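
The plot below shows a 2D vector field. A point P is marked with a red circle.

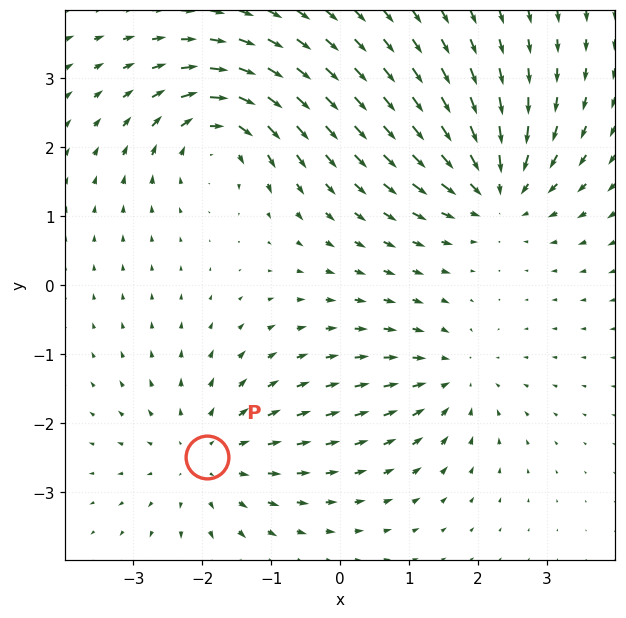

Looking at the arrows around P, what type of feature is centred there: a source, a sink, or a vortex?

source

At P (-1.9, -2.5) the arrows spread outward. Divergence about +3, curl ≈0 — positive divergence with near-zero curl is a source.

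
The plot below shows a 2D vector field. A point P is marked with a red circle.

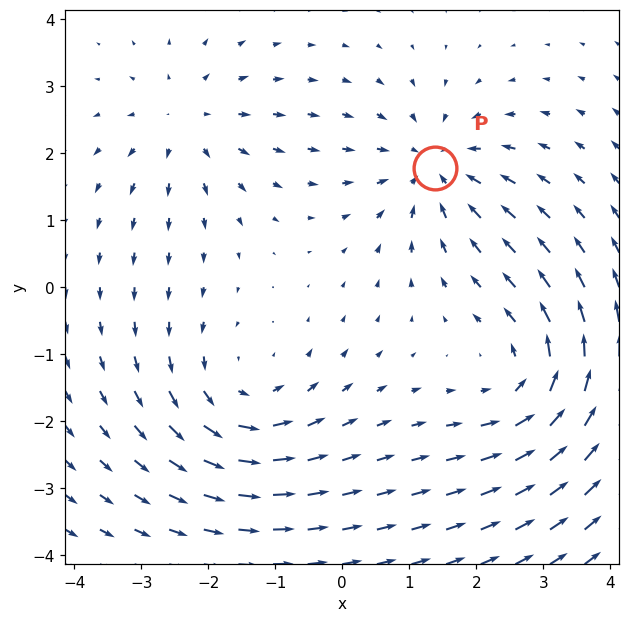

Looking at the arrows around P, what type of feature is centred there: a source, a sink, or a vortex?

At P (1.4, 1.8) the arrows converge inward. Divergence about -4, curl ≈0 — negative divergence with near-zero curl is a sink.

sink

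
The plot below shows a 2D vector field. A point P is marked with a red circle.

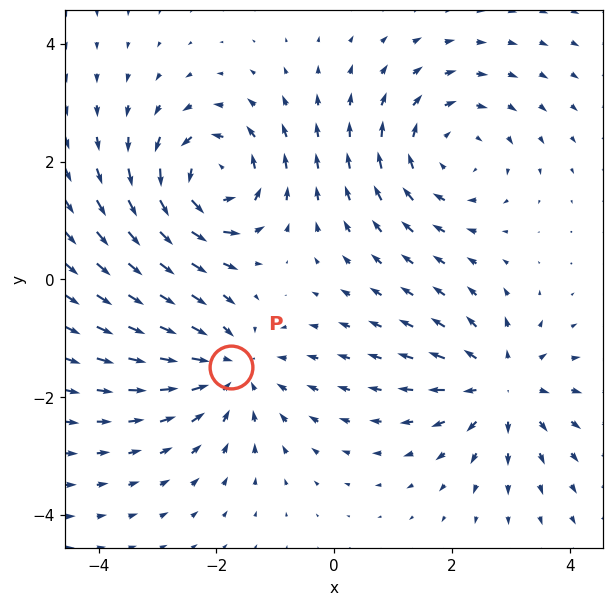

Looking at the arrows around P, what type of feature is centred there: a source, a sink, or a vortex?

At P (-1.8, -1.5) the arrows converge inward. Divergence about -4, curl ≈0 — negative divergence with near-zero curl is a sink.

sink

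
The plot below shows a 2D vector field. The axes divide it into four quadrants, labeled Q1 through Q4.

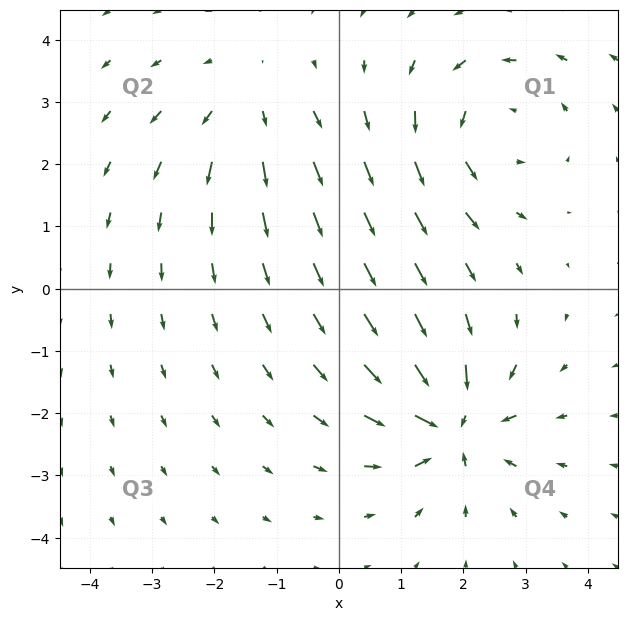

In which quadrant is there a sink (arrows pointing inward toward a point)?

The sink sits at approximately (1.8, -2.2), which lies in quadrant Q4. The divergence there is about -5, negative as expected for a sink.

Q4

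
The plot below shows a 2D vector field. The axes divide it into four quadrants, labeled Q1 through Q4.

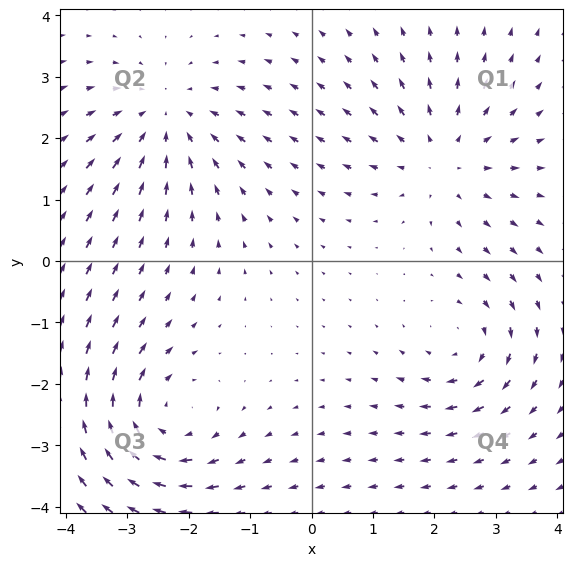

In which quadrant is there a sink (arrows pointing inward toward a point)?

Q2

The sink sits at approximately (-2.4, 2.3), which lies in quadrant Q2. The divergence there is about -4, negative as expected for a sink.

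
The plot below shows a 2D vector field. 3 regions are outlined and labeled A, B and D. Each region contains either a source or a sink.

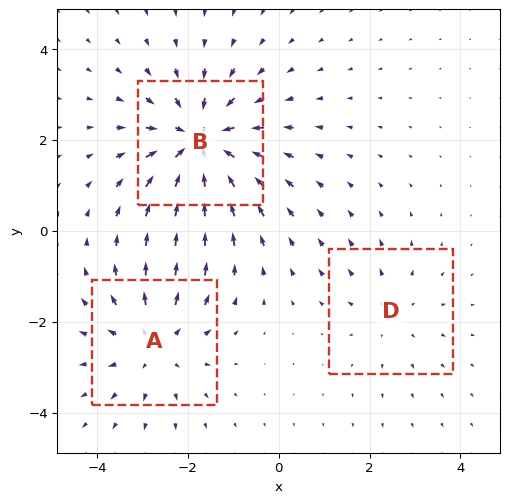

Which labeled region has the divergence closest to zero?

Divergence at each region's feature centre — A: about +3, B: about -4, D: about +2. Region D is closest to zero.

D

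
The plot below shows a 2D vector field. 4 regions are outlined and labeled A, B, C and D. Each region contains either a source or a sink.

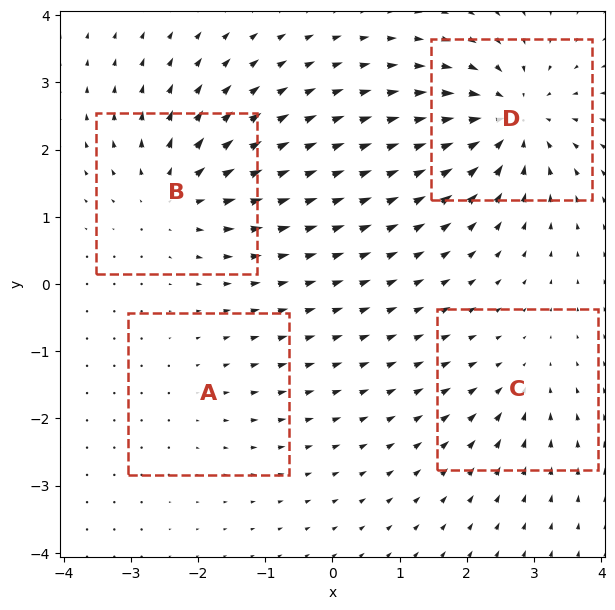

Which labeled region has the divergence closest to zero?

A

Divergence at each region's feature centre — A: about +2, B: about +6, C: about -3, D: about -7. Region A is closest to zero.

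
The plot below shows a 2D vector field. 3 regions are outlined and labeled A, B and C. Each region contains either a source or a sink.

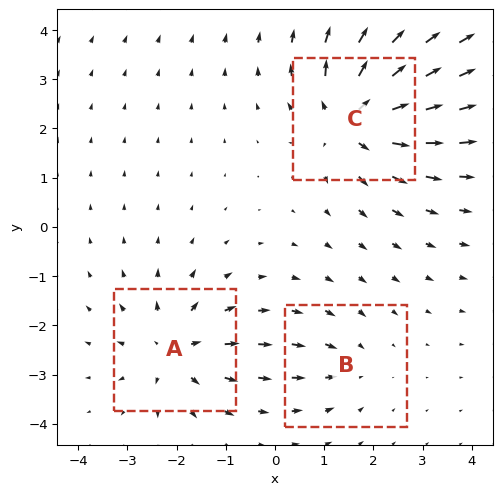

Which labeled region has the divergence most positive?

C

Divergence at each region's feature centre — A: about +4, B: about -2, C: about +5. Region C is most positive.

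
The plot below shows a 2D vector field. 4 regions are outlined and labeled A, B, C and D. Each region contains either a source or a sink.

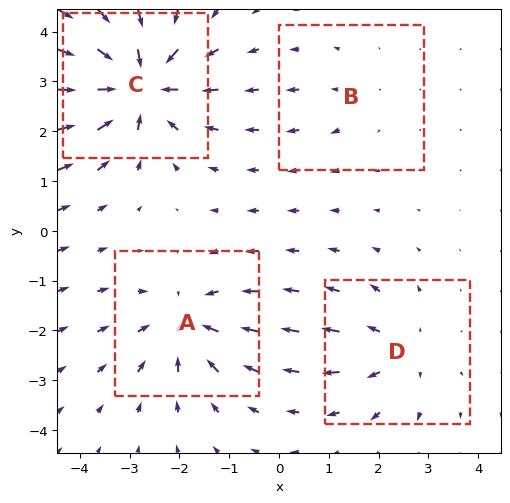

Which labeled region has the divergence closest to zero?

B

Divergence at each region's feature centre — A: about -5, B: about +2, C: about -7, D: about +4. Region B is closest to zero.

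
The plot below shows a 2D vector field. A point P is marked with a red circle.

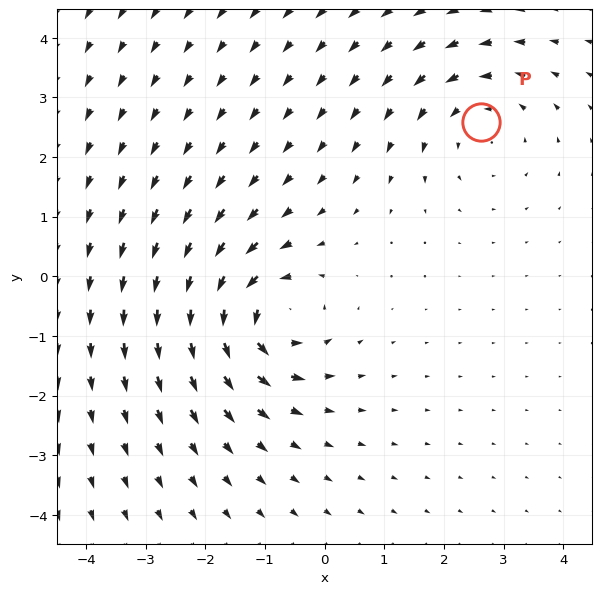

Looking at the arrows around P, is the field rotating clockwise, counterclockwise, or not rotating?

counterclockwise

Near P at (2.6, 2.6) the arrows circulate counterclockwise. The curl (z-component) there is about +3; positive curl means counterclockwise rotation.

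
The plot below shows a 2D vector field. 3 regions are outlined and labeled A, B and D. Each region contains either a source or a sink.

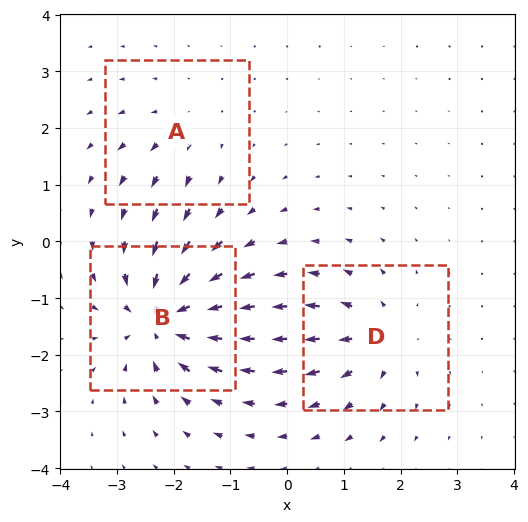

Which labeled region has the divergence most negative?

B

Divergence at each region's feature centre — A: about +2, B: about -6, D: about +4. Region B is most negative.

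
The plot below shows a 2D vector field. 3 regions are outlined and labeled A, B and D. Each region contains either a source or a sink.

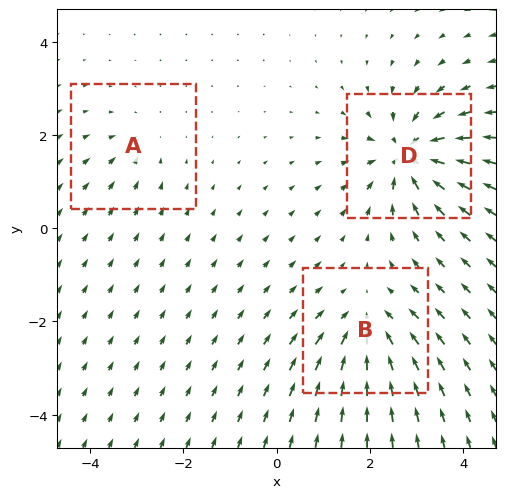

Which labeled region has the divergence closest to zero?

Divergence at each region's feature centre — A: about -2, B: about -4, D: about -6. Region A is closest to zero.

A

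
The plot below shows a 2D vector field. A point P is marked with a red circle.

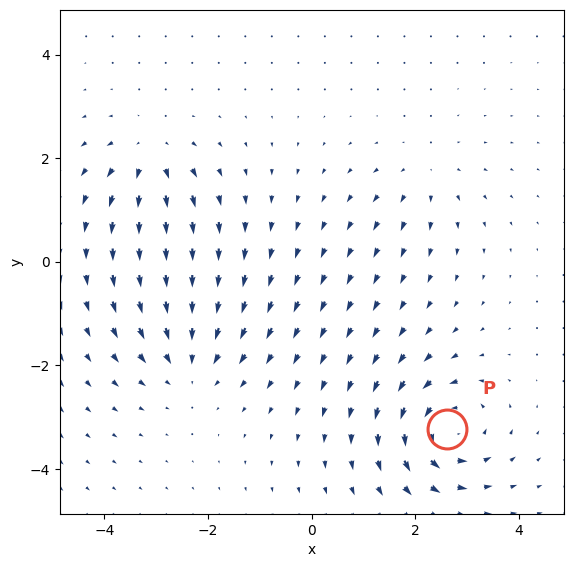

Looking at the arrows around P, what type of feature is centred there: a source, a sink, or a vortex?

vortex

At P (2.6, -3.2) the arrows circulate counterclockwise. Divergence ≈0, curl about +7 — near-zero divergence with nonzero curl is a vortex.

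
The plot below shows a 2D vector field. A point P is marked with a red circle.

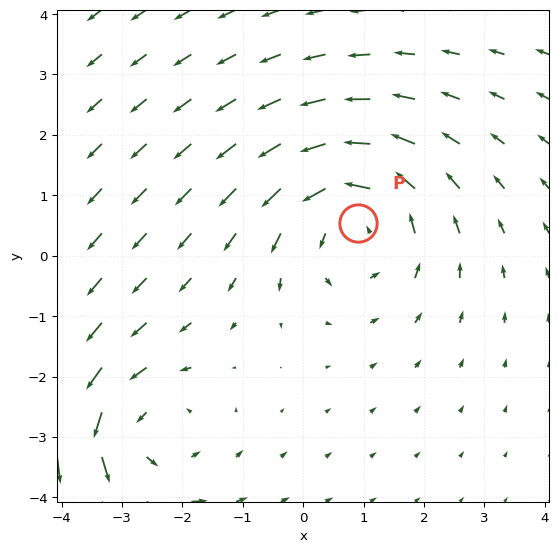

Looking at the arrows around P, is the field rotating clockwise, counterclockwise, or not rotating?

Near P at (0.9, 0.5) the arrows circulate counterclockwise. The curl (z-component) there is about +3; positive curl means counterclockwise rotation.

counterclockwise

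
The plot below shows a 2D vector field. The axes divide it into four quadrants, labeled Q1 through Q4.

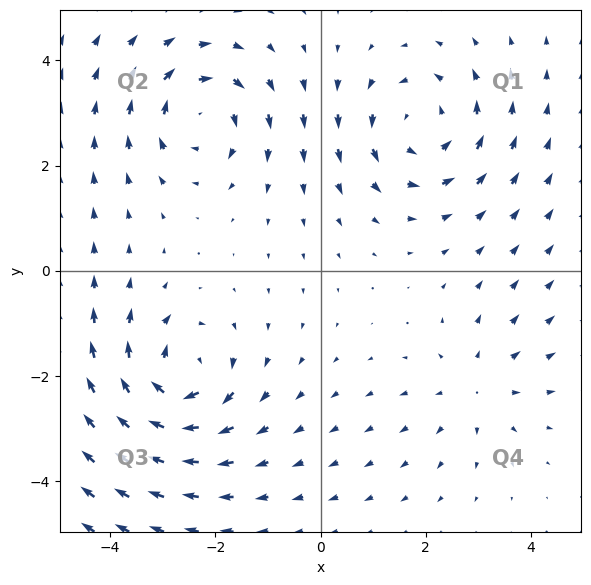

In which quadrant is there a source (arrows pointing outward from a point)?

The source sits at approximately (2.9, -2.2), which lies in quadrant Q4. The divergence there is about +3, positive as expected for a source.

Q4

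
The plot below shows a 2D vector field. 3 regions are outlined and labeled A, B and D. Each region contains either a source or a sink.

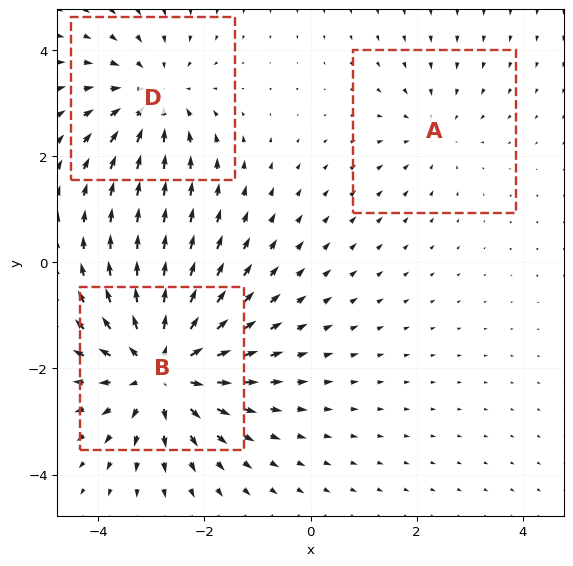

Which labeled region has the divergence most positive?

B

Divergence at each region's feature centre — A: about -2, B: about +5, D: about -3. Region B is most positive.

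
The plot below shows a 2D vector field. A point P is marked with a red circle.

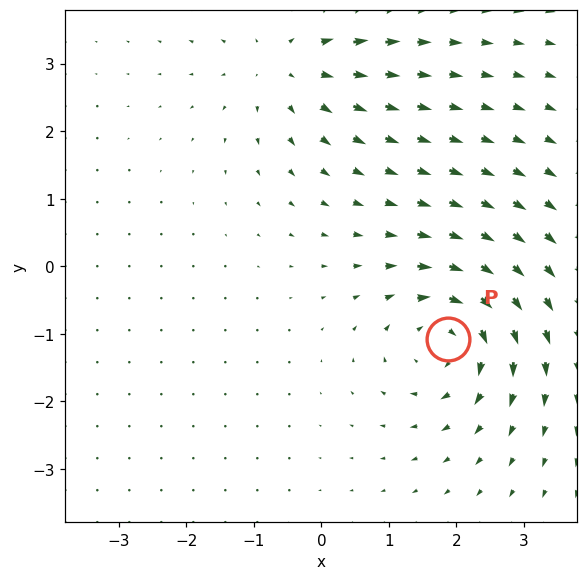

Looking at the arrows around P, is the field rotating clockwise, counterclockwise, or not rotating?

clockwise

Near P at (1.9, -1.1) the arrows circulate clockwise. The curl (z-component) there is about -5; negative curl means clockwise rotation.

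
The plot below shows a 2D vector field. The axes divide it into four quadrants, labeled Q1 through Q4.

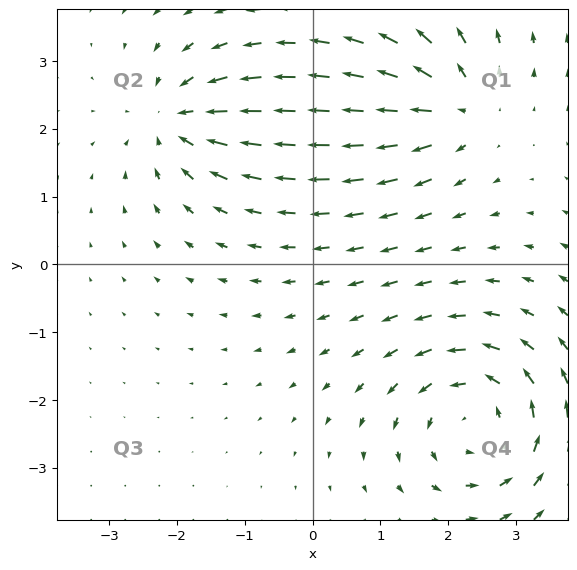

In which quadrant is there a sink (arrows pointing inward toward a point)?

Q2

The sink sits at approximately (-2.0, 2.1), which lies in quadrant Q2. The divergence there is about -4, negative as expected for a sink.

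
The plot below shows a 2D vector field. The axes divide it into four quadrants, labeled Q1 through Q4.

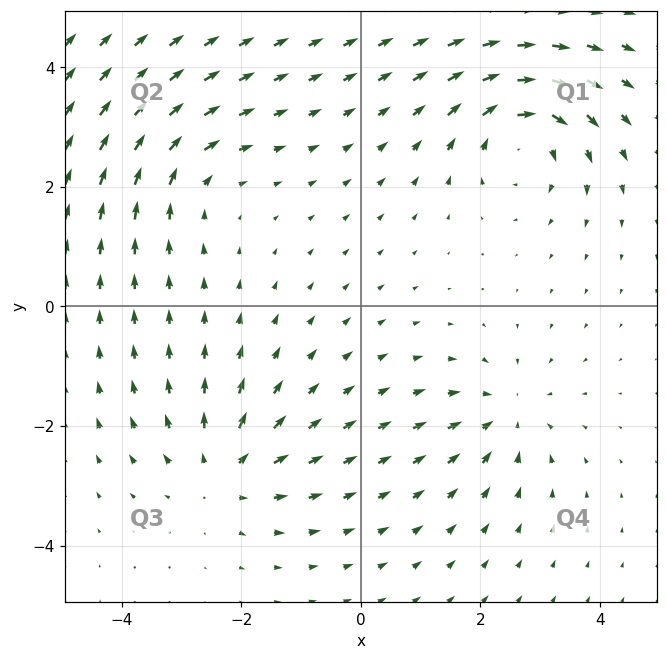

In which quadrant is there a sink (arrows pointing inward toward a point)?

The sink sits at approximately (2.4, -1.8), which lies in quadrant Q4. The divergence there is about -3, negative as expected for a sink.

Q4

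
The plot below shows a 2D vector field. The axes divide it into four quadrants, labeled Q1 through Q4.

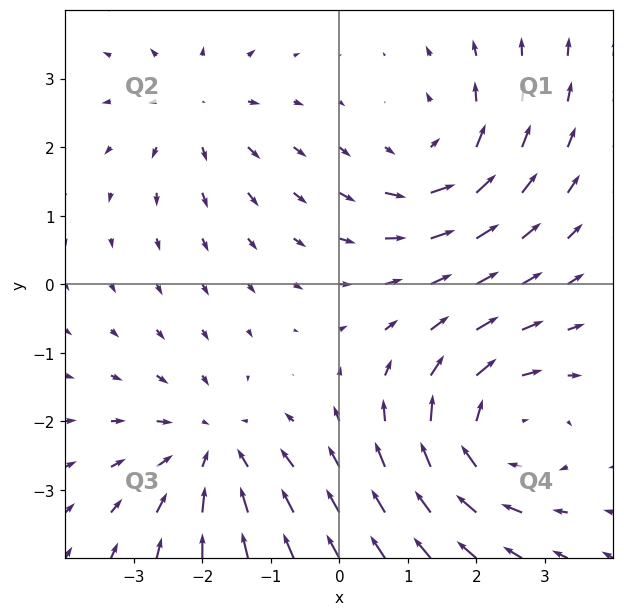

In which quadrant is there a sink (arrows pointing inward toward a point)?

Q3

The sink sits at approximately (-1.8, -2.4), which lies in quadrant Q3. The divergence there is about -4, negative as expected for a sink.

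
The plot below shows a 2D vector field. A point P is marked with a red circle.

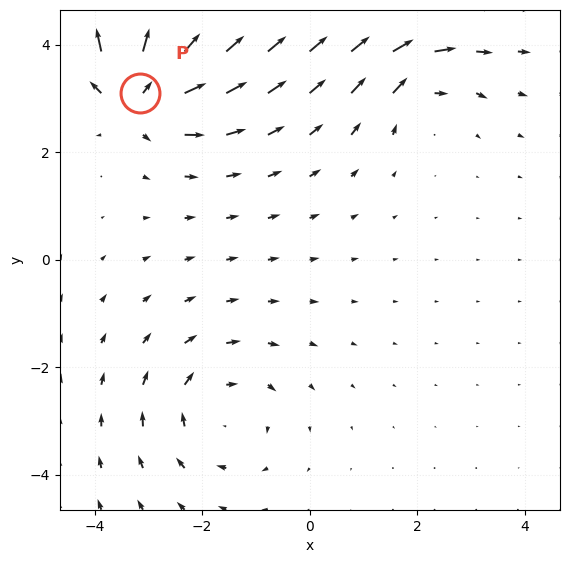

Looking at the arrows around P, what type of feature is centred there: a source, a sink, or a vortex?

source

At P (-3.1, 3.1) the arrows spread outward. Divergence about +7, curl ≈0 — positive divergence with near-zero curl is a source.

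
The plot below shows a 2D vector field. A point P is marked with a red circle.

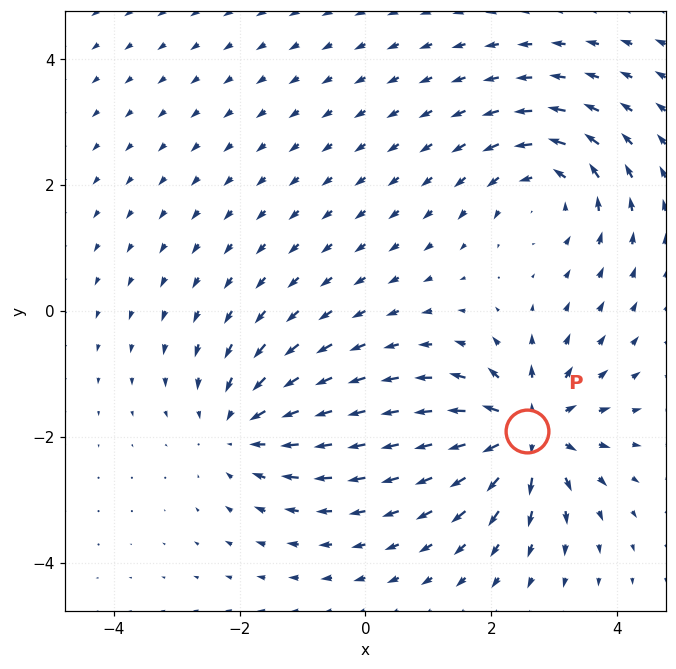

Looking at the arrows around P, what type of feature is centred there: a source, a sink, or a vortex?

At P (2.6, -1.9) the arrows spread outward. Divergence about +5, curl ≈0 — positive divergence with near-zero curl is a source.

source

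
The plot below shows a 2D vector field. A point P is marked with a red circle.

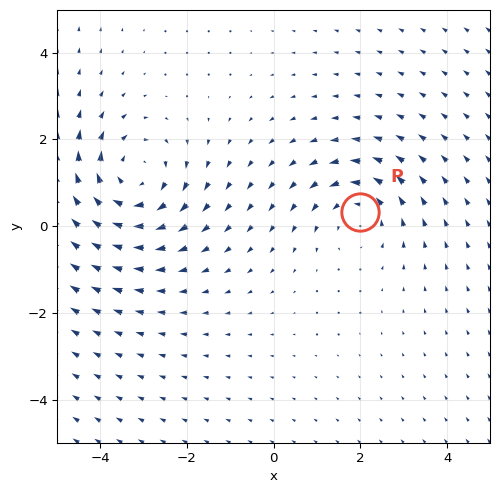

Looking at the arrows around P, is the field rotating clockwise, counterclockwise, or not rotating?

Near P at (2.0, 0.3) the arrows circulate counterclockwise. The curl (z-component) there is about +3; positive curl means counterclockwise rotation.

counterclockwise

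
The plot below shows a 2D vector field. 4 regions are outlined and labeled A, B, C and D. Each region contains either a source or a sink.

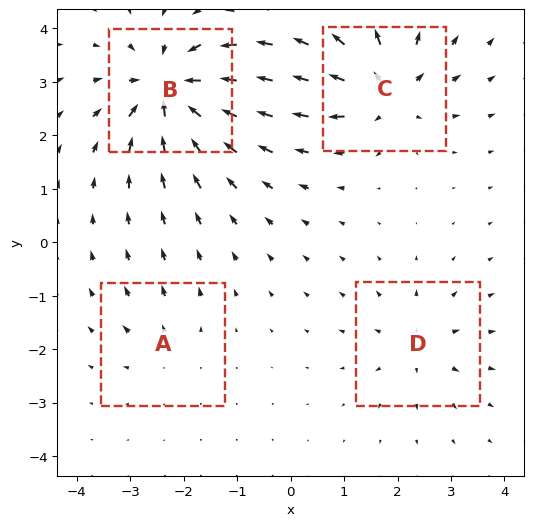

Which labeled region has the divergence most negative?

Divergence at each region's feature centre — A: about +3, B: about -9, C: about +7, D: about +4. Region B is most negative.

B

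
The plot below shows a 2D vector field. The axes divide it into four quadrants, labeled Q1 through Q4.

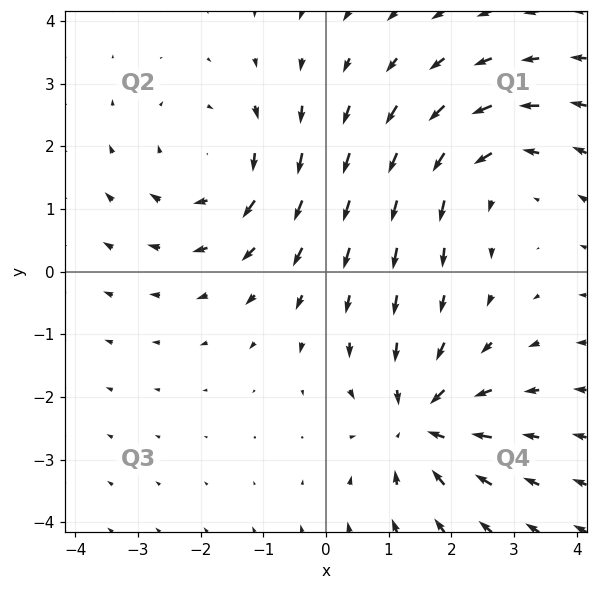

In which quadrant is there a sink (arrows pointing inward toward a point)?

Q4

The sink sits at approximately (1.5, -2.4), which lies in quadrant Q4. The divergence there is about -5, negative as expected for a sink.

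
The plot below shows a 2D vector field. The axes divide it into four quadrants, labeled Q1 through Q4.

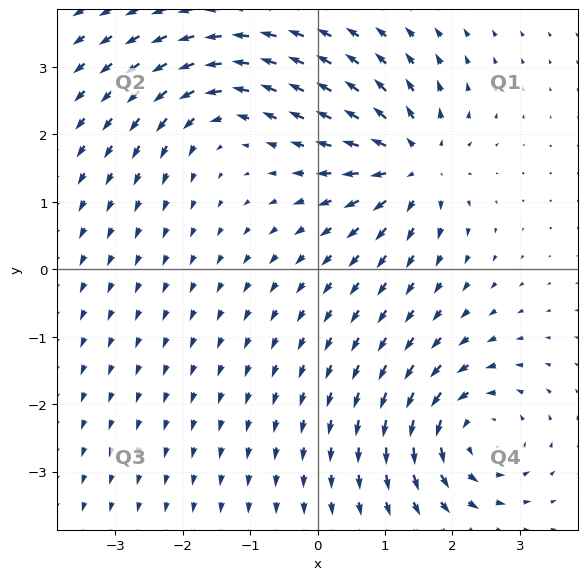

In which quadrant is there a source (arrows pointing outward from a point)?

The source sits at approximately (1.4, 1.6), which lies in quadrant Q1. The divergence there is about +7, positive as expected for a source.

Q1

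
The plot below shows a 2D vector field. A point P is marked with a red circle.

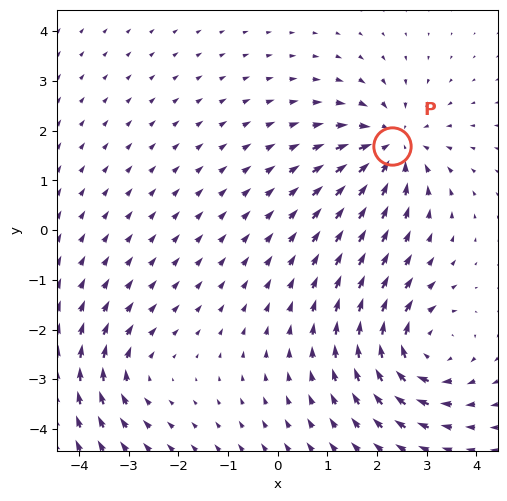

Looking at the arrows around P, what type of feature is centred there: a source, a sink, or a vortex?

sink

At P (2.3, 1.7) the arrows converge inward. Divergence about -5, curl ≈0 — negative divergence with near-zero curl is a sink.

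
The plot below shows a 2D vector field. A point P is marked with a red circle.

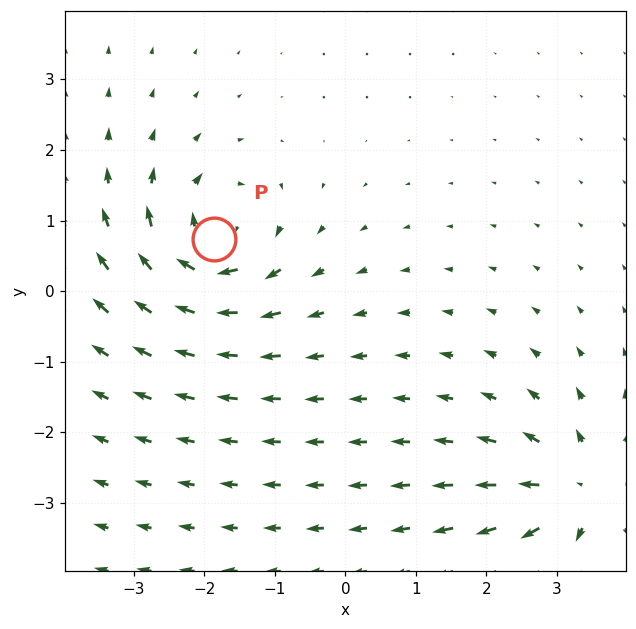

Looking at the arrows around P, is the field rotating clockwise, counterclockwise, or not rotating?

Near P at (-1.9, 0.7) the arrows circulate clockwise. The curl (z-component) there is about -5; negative curl means clockwise rotation.

clockwise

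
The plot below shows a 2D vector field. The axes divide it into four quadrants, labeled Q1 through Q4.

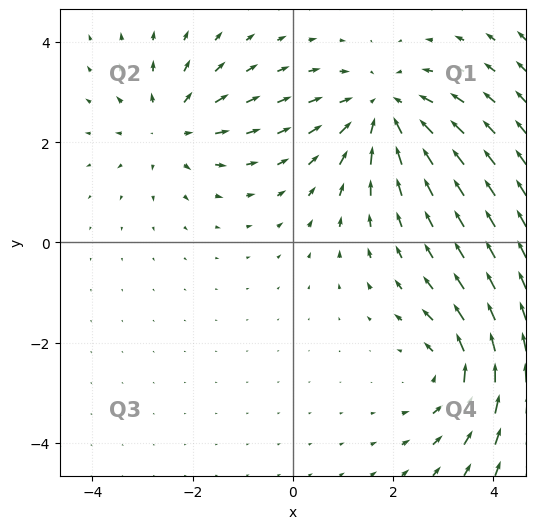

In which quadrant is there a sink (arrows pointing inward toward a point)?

Q1

The sink sits at approximately (1.8, 2.6), which lies in quadrant Q1. The divergence there is about -4, negative as expected for a sink.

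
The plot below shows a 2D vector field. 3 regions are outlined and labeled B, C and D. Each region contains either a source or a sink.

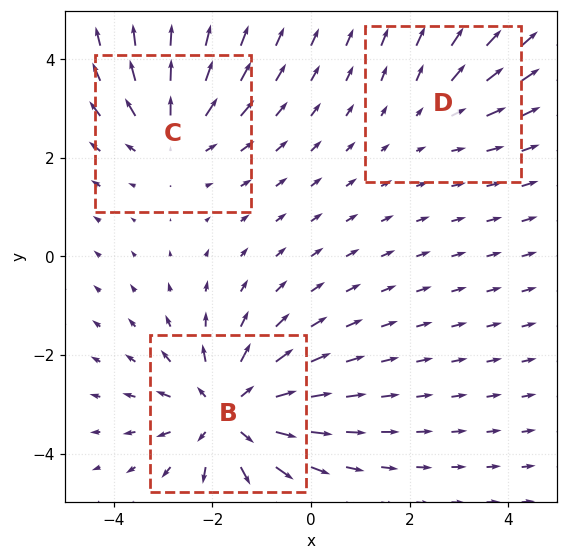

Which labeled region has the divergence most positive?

B

Divergence at each region's feature centre — B: about +5, C: about +3, D: about +2. Region B is most positive.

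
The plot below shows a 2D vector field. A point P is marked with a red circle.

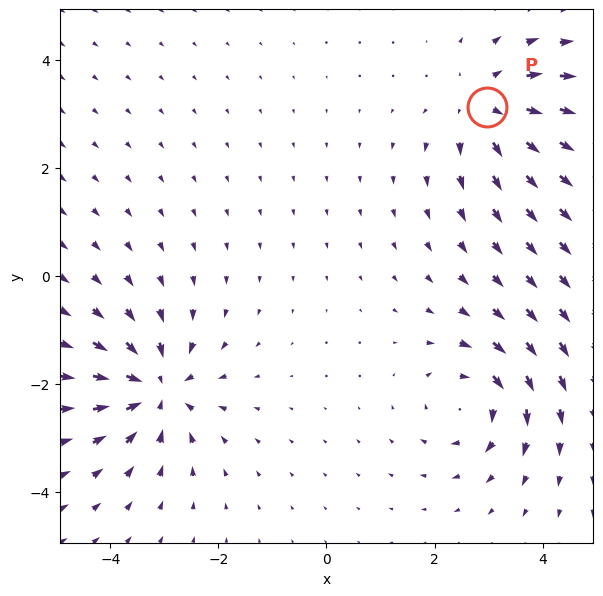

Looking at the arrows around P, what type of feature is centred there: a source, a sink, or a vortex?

At P (3.0, 3.1) the arrows spread outward. Divergence about +4, curl ≈0 — positive divergence with near-zero curl is a source.

source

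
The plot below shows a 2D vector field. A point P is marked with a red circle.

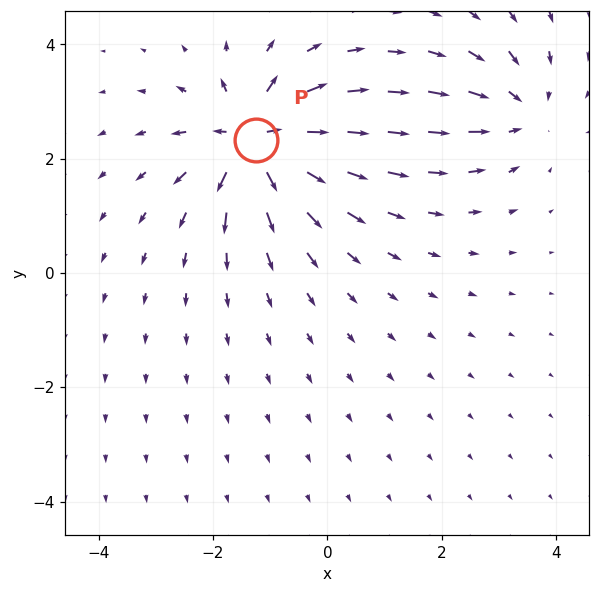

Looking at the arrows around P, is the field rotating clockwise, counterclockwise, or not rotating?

Near P at (-1.2, 2.3) the arrows show no circulation. The curl there is ≈0.

not rotating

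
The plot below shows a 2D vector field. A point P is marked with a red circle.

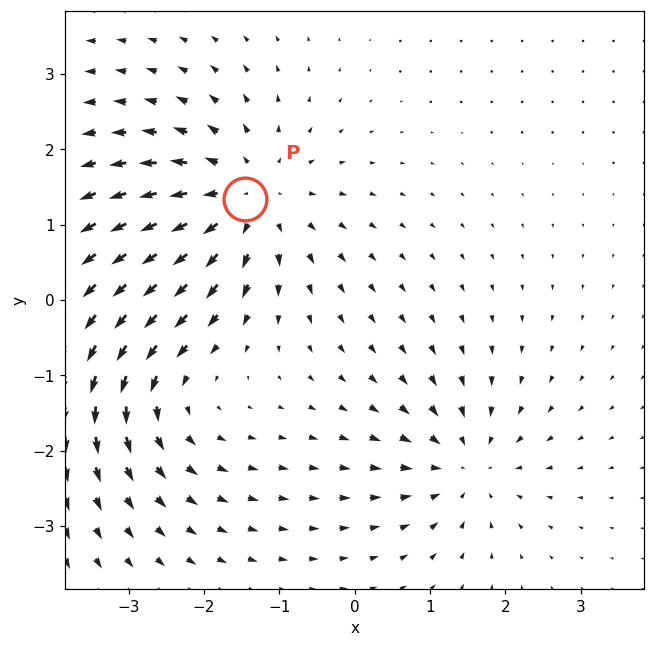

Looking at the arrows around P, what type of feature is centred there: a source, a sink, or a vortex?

At P (-1.5, 1.3) the arrows spread outward. Divergence about +4, curl ≈0 — positive divergence with near-zero curl is a source.

source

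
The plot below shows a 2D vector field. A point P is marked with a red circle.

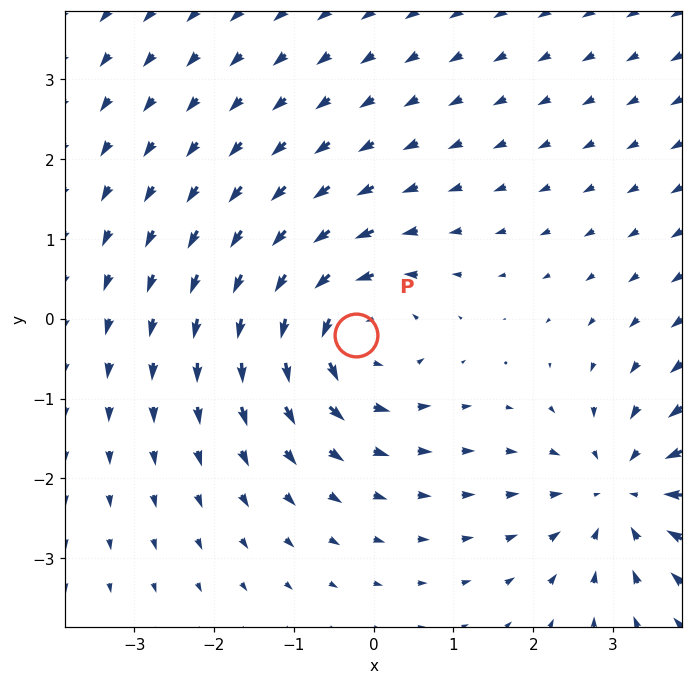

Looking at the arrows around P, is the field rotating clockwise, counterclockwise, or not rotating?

counterclockwise

Near P at (-0.2, -0.2) the arrows circulate counterclockwise. The curl (z-component) there is about +5; positive curl means counterclockwise rotation.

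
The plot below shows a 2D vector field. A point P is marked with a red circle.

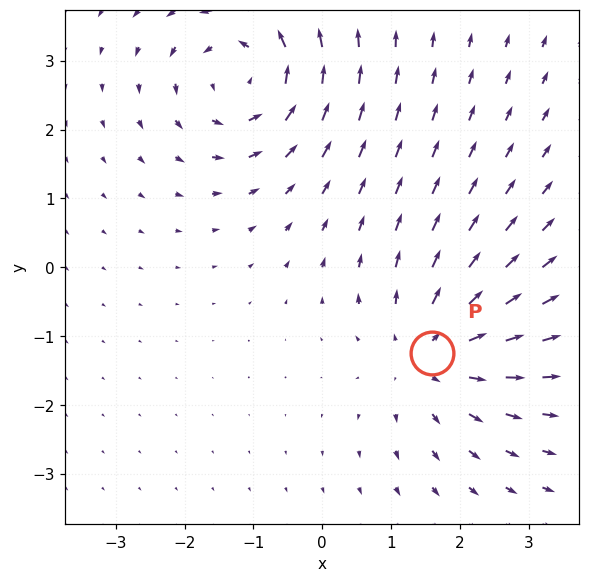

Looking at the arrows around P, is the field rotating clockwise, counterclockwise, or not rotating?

not rotating

Near P at (1.6, -1.3) the arrows show no circulation. The curl there is ≈0.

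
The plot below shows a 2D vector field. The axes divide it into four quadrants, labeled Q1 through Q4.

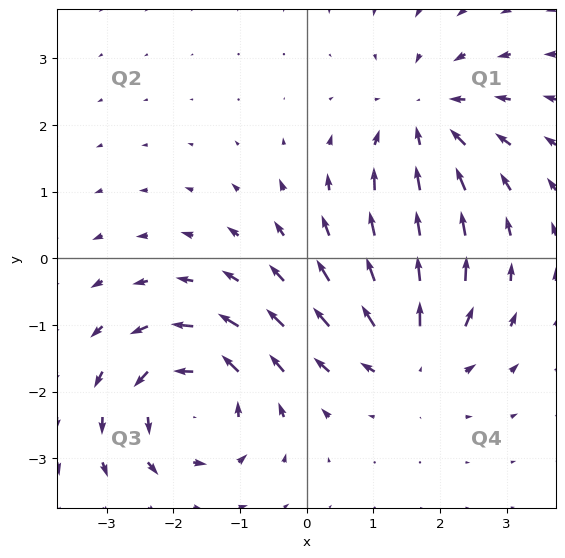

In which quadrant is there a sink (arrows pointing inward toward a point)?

Q1

The sink sits at approximately (1.8, 2.1), which lies in quadrant Q1. The divergence there is about -4, negative as expected for a sink.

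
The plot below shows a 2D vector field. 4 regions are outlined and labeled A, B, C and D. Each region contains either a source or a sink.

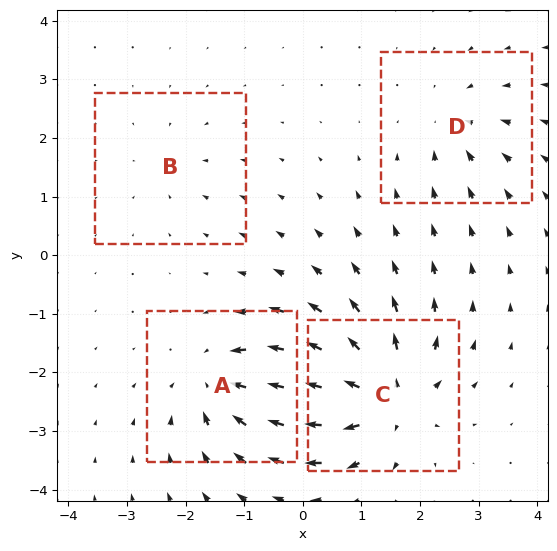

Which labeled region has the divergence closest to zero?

B

Divergence at each region's feature centre — A: about -6, B: about -3, C: about +8, D: about -4. Region B is closest to zero.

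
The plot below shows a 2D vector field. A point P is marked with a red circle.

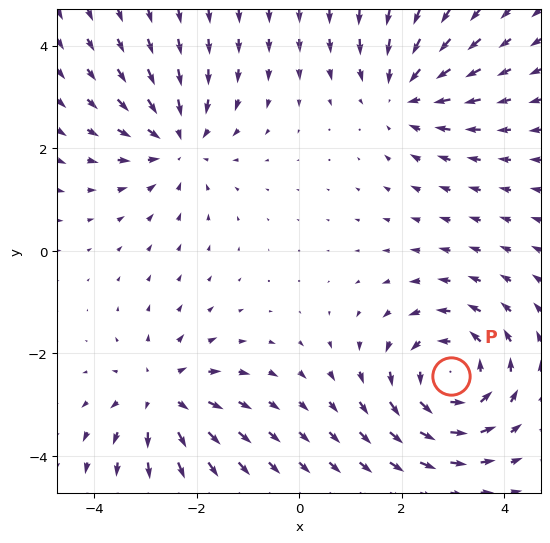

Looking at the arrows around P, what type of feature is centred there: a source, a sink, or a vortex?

At P (3.0, -2.5) the arrows circulate counterclockwise. Divergence ≈0, curl about +4 — near-zero divergence with nonzero curl is a vortex.

vortex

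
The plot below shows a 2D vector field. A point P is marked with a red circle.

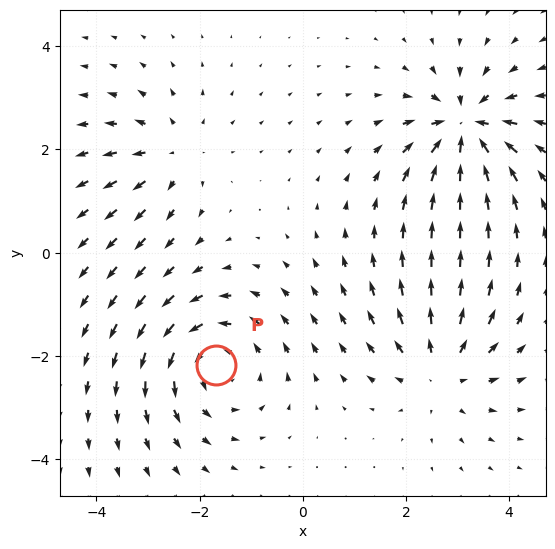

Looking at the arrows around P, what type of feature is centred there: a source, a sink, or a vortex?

At P (-1.7, -2.2) the arrows circulate counterclockwise. Divergence ≈0, curl about +4 — near-zero divergence with nonzero curl is a vortex.

vortex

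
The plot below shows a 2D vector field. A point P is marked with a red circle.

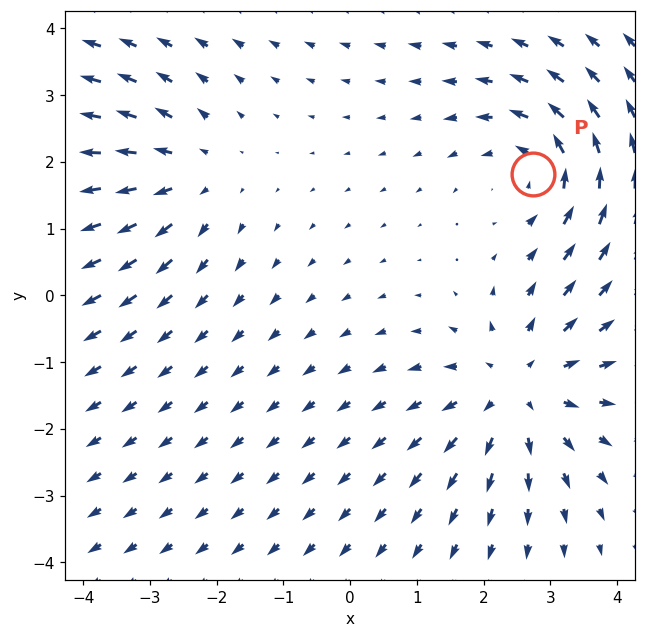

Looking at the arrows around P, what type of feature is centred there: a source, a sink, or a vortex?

At P (2.7, 1.8) the arrows circulate counterclockwise. Divergence ≈0, curl about +3 — near-zero divergence with nonzero curl is a vortex.

vortex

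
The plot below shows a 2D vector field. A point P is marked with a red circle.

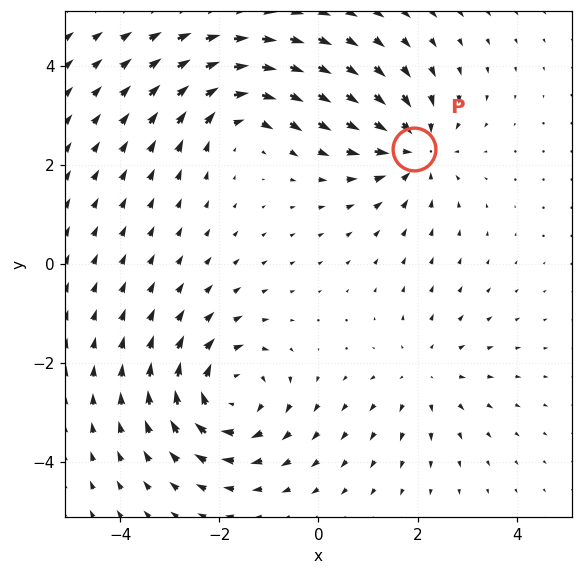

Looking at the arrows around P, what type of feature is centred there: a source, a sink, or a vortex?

sink

At P (1.9, 2.3) the arrows converge inward. Divergence about -5, curl ≈0 — negative divergence with near-zero curl is a sink.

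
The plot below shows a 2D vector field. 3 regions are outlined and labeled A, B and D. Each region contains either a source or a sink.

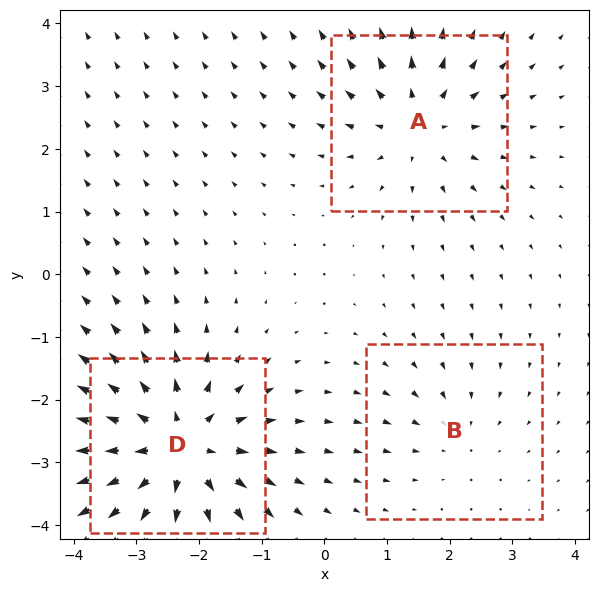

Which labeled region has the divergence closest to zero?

B

Divergence at each region's feature centre — A: about +4, B: about -2, D: about +6. Region B is closest to zero.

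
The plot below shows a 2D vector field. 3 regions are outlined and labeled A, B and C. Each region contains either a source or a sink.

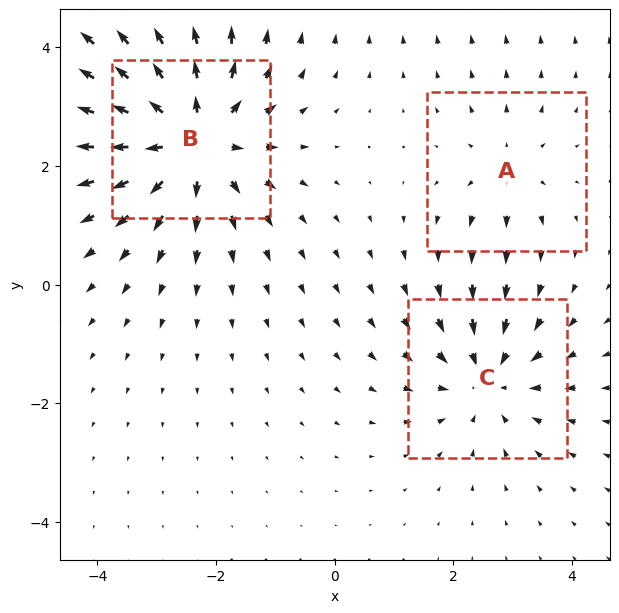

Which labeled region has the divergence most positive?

Divergence at each region's feature centre — A: about +2, B: about +5, C: about -3. Region B is most positive.

B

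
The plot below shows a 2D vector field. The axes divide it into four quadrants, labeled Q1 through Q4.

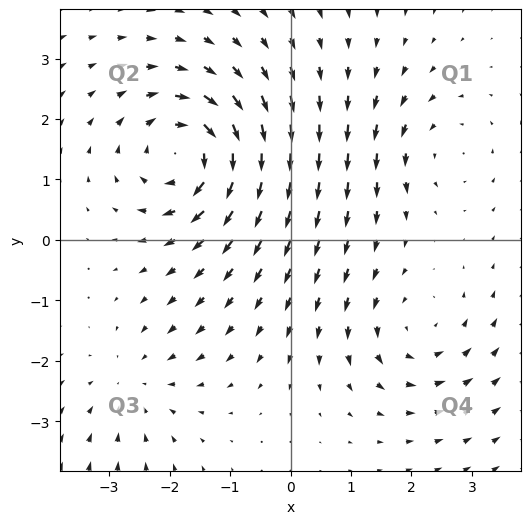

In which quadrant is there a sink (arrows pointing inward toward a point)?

Q3

The sink sits at approximately (-2.6, -2.4), which lies in quadrant Q3. The divergence there is about -2, negative as expected for a sink.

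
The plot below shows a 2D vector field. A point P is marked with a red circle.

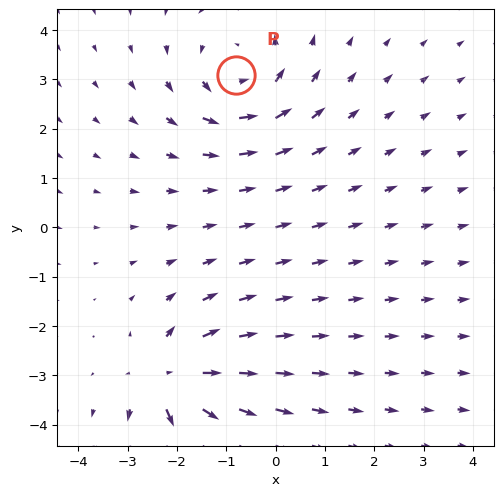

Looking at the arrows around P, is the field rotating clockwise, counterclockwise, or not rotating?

counterclockwise

Near P at (-0.8, 3.1) the arrows circulate counterclockwise. The curl (z-component) there is about +3; positive curl means counterclockwise rotation.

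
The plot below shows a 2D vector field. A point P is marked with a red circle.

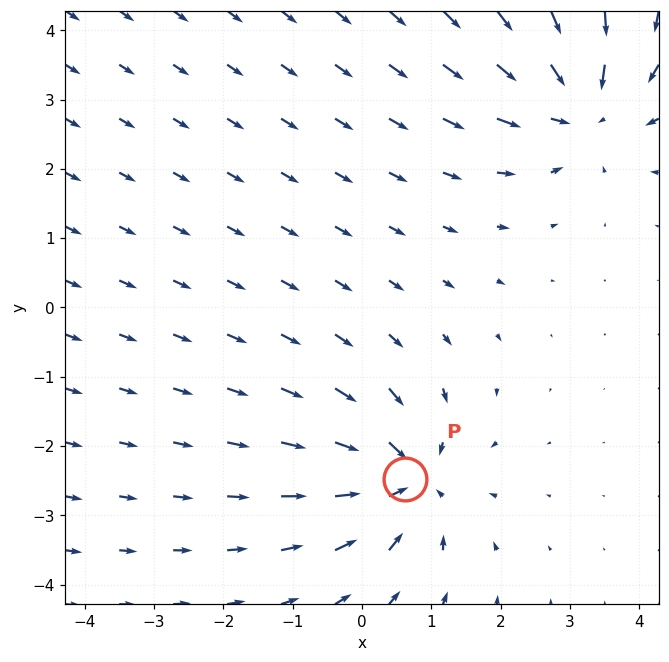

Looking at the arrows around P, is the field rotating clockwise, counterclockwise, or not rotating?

Near P at (0.6, -2.5) the arrows show no circulation. The curl there is ≈0.

not rotating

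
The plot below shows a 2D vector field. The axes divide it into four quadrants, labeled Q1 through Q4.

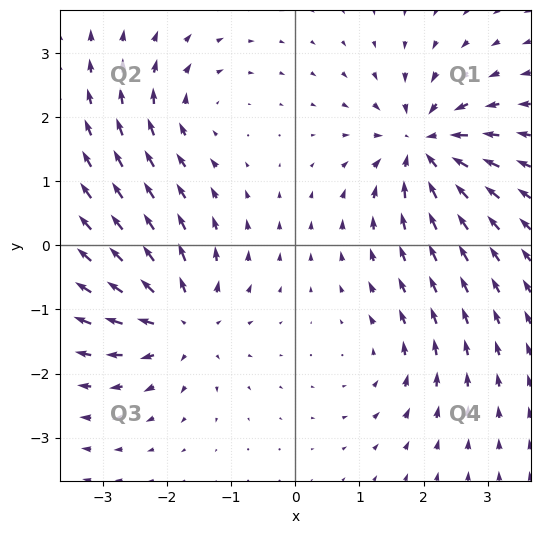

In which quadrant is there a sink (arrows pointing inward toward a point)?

Q1

The sink sits at approximately (2.0, 1.5), which lies in quadrant Q1. The divergence there is about -7, negative as expected for a sink.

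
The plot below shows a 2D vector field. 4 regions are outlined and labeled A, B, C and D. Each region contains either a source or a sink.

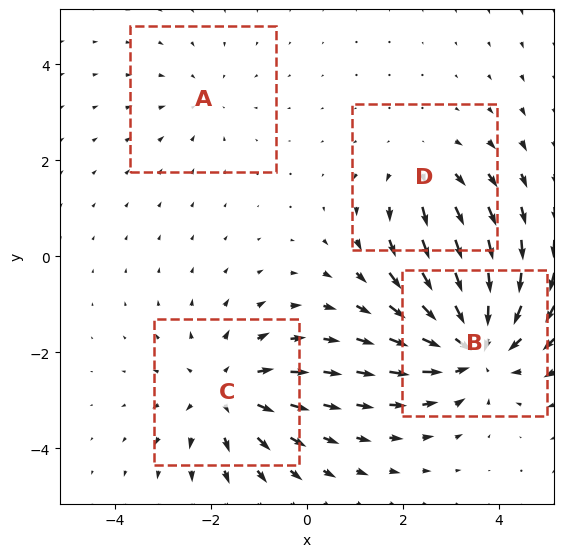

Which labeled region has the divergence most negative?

B

Divergence at each region's feature centre — A: about -2, B: about -6, C: about +4, D: about +3. Region B is most negative.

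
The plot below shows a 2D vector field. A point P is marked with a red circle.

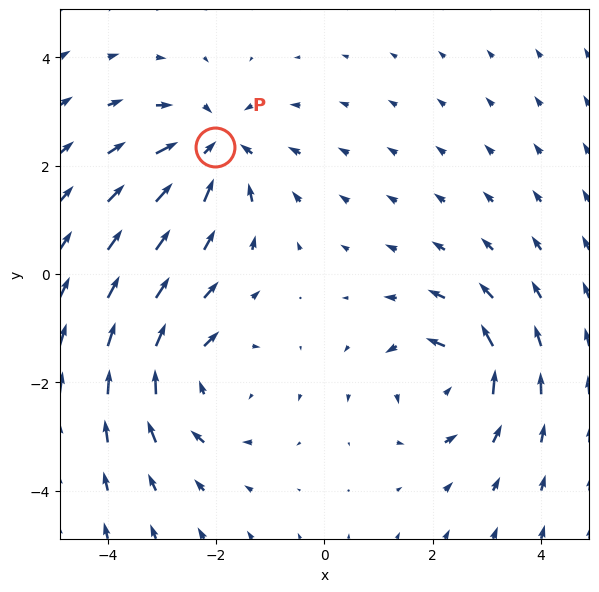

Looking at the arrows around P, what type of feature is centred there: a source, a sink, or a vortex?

At P (-2.0, 2.3) the arrows converge inward. Divergence about -4, curl ≈0 — negative divergence with near-zero curl is a sink.

sink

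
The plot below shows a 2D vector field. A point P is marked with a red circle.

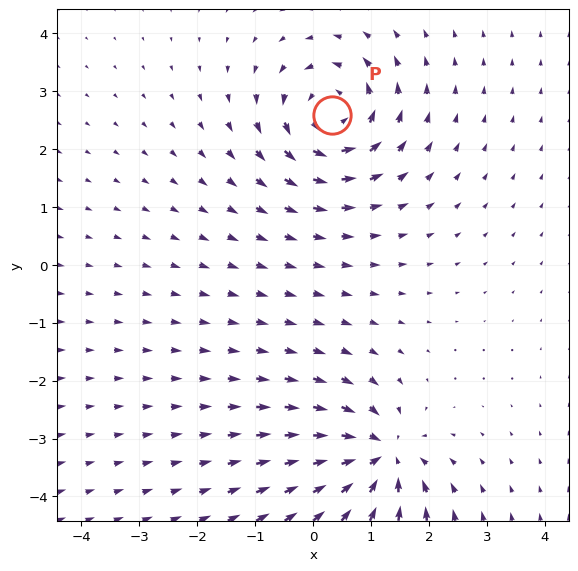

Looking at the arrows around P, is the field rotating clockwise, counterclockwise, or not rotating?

counterclockwise

Near P at (0.3, 2.6) the arrows circulate counterclockwise. The curl (z-component) there is about +5; positive curl means counterclockwise rotation.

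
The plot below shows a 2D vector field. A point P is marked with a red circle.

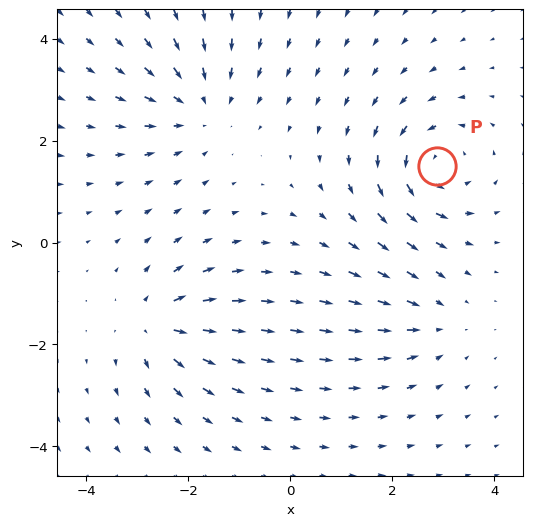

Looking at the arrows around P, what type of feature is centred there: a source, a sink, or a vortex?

vortex

At P (2.9, 1.5) the arrows circulate counterclockwise. Divergence ≈0, curl about +6 — near-zero divergence with nonzero curl is a vortex.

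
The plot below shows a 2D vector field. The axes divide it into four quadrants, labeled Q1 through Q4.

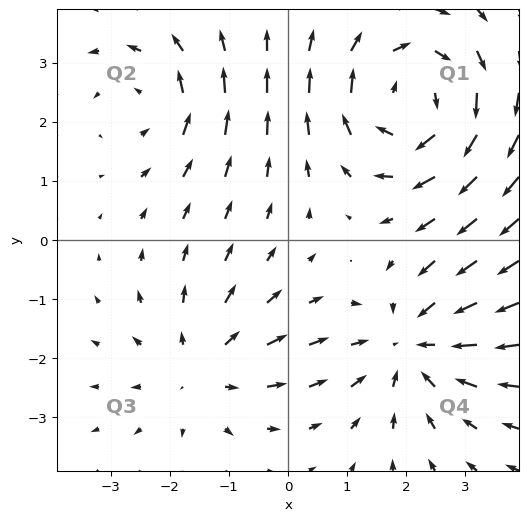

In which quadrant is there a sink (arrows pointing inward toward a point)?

Q4

The sink sits at approximately (2.1, -1.8), which lies in quadrant Q4. The divergence there is about -3, negative as expected for a sink.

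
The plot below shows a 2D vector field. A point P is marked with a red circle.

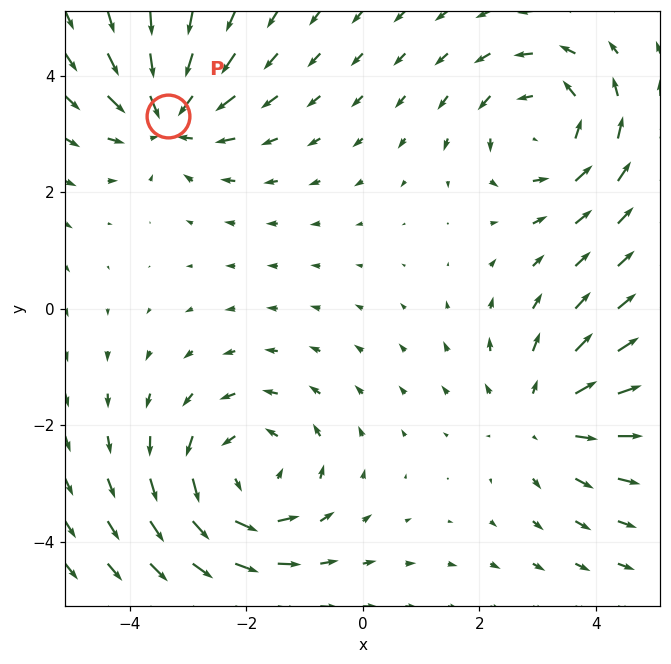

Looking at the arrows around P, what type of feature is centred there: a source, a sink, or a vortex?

sink

At P (-3.4, 3.3) the arrows converge inward. Divergence about -4, curl ≈0 — negative divergence with near-zero curl is a sink.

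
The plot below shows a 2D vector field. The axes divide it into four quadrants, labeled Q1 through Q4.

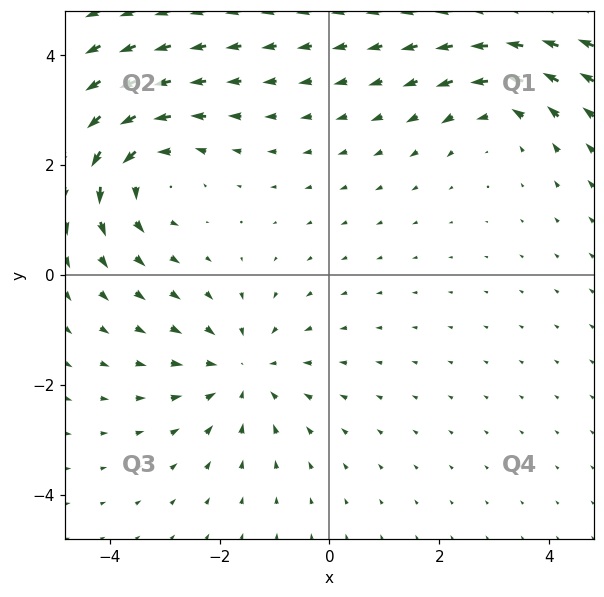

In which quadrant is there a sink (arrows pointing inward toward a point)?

Q3

The sink sits at approximately (-1.6, -1.8), which lies in quadrant Q3. The divergence there is about -4, negative as expected for a sink.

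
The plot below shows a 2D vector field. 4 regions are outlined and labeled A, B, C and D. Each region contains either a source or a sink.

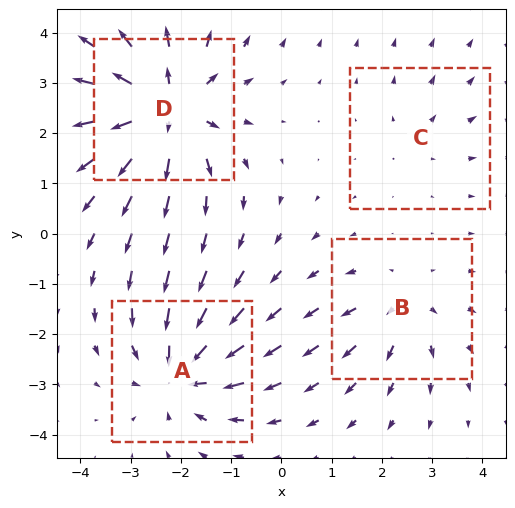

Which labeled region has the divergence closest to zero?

Divergence at each region's feature centre — A: about -6, B: about +3, C: about +2, D: about +7. Region C is closest to zero.

C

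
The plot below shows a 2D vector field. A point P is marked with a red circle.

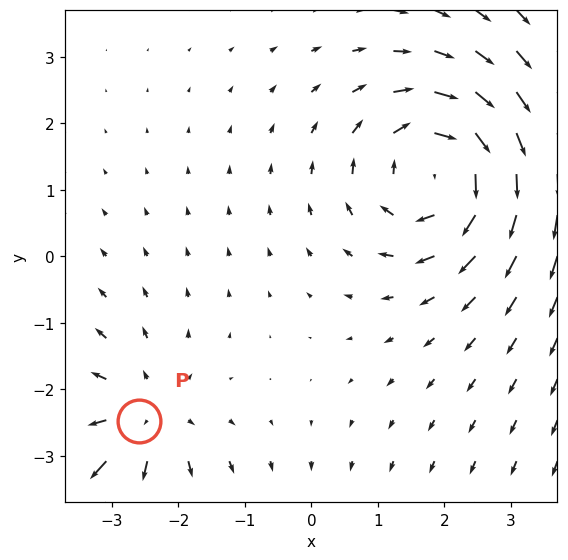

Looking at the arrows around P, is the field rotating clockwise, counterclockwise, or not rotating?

Near P at (-2.6, -2.5) the arrows show no circulation. The curl there is ≈0.

not rotating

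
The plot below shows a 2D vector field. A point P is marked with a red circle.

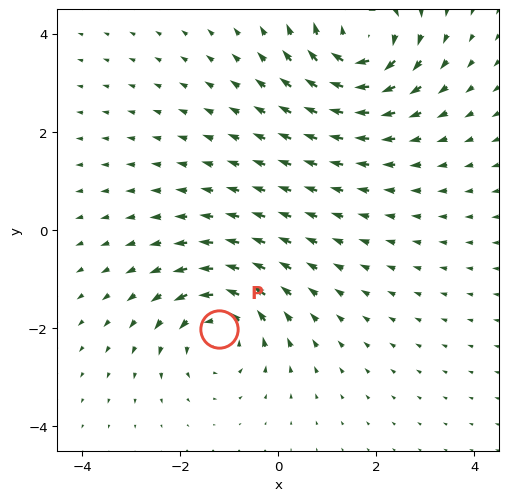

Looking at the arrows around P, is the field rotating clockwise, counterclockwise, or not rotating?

counterclockwise

Near P at (-1.2, -2.0) the arrows circulate counterclockwise. The curl (z-component) there is about +4; positive curl means counterclockwise rotation.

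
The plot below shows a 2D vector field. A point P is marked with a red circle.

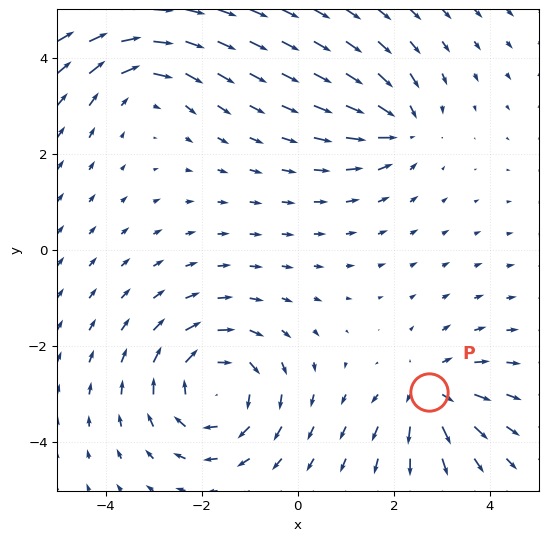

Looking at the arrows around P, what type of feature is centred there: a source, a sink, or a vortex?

At P (2.7, -3.0) the arrows spread outward. Divergence about +4, curl ≈0 — positive divergence with near-zero curl is a source.

source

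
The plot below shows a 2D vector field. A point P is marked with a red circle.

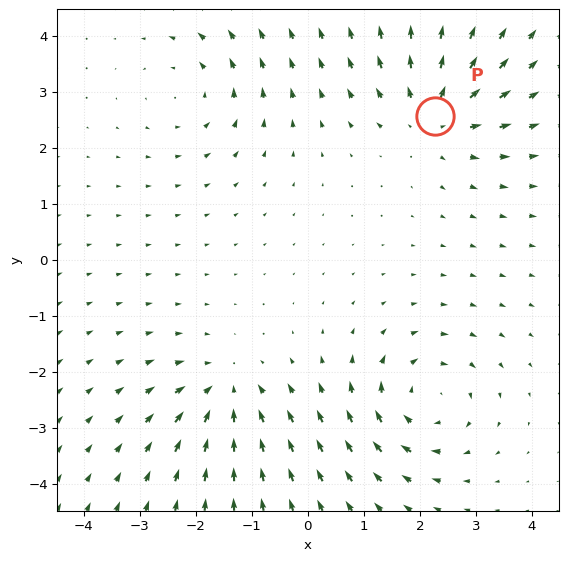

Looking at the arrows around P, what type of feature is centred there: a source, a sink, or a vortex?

At P (2.3, 2.6) the arrows spread outward. Divergence about +4, curl ≈0 — positive divergence with near-zero curl is a source.

source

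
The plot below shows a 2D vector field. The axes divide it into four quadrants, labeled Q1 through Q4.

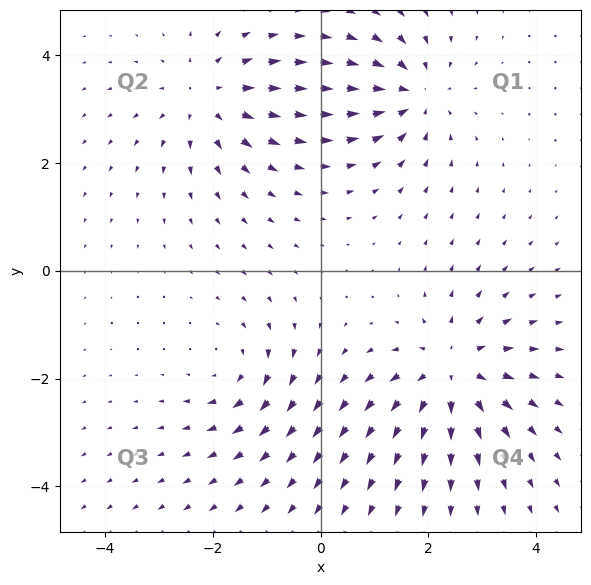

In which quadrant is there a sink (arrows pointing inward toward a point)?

The sink sits at approximately (1.7, 3.3), which lies in quadrant Q1. The divergence there is about -5, negative as expected for a sink.

Q1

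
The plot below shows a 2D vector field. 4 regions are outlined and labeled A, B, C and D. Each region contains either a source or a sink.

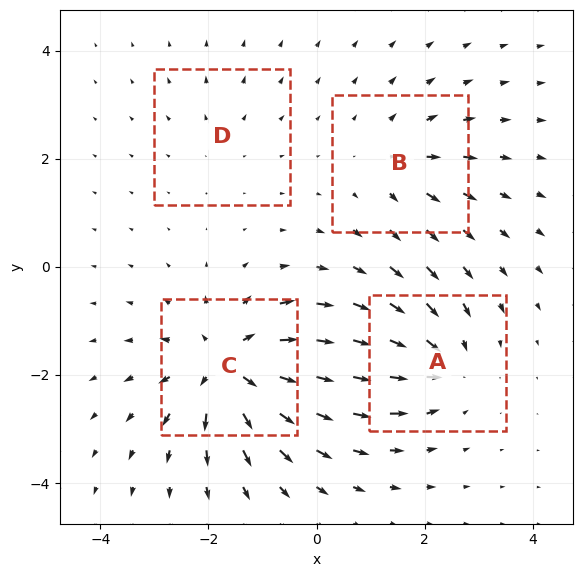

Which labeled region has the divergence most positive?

Divergence at each region's feature centre — A: about -5, B: about +3, C: about +7, D: about +2. Region C is most positive.

C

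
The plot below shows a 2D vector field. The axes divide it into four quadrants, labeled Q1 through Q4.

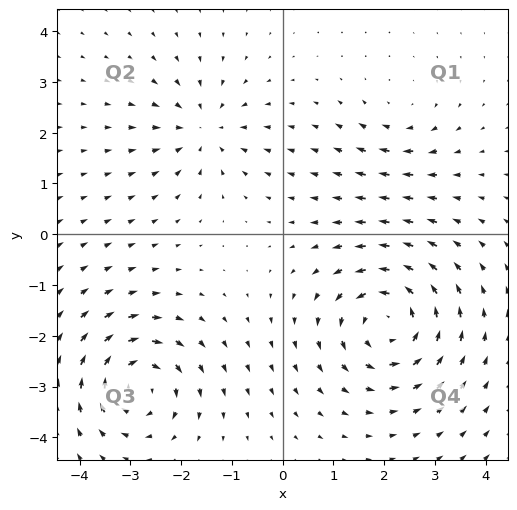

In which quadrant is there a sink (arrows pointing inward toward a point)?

The sink sits at approximately (-1.6, 2.1), which lies in quadrant Q2. The divergence there is about -4, negative as expected for a sink.

Q2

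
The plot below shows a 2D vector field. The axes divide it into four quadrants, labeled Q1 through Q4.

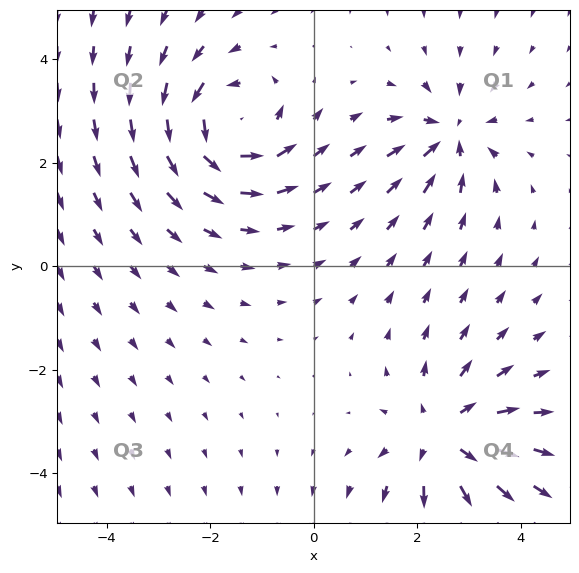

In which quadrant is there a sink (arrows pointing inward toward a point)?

Q1

The sink sits at approximately (2.6, 2.5), which lies in quadrant Q1. The divergence there is about -5, negative as expected for a sink.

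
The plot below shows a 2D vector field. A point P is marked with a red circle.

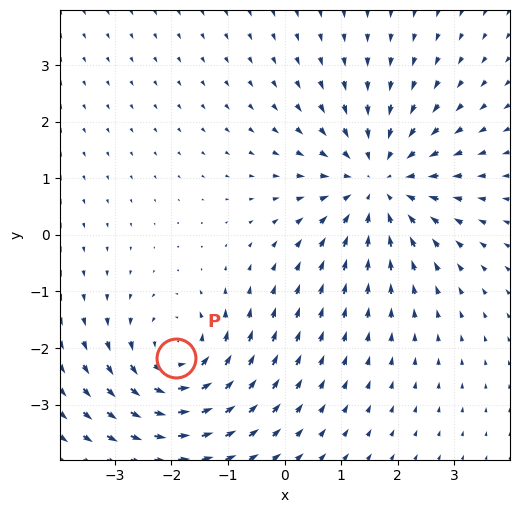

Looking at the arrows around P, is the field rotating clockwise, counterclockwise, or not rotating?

counterclockwise

Near P at (-1.9, -2.2) the arrows circulate counterclockwise. The curl (z-component) there is about +4; positive curl means counterclockwise rotation.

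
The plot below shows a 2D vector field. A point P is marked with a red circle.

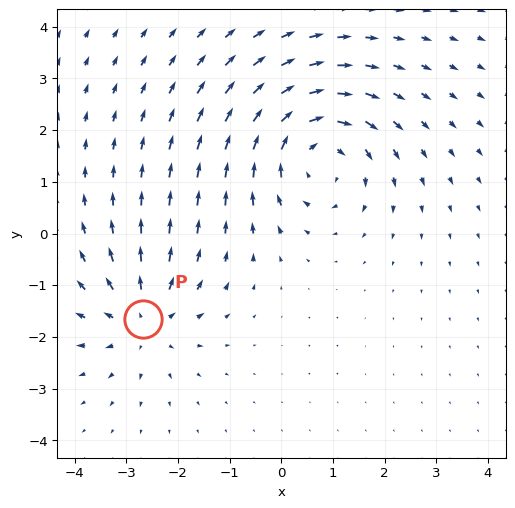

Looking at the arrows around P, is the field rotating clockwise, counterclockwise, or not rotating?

not rotating

Near P at (-2.7, -1.7) the arrows show no circulation. The curl there is ≈0.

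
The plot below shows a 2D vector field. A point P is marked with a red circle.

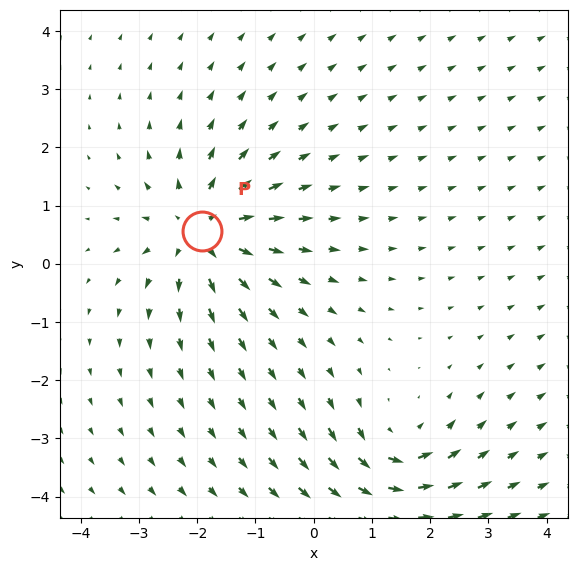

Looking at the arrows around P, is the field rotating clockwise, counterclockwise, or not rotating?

Near P at (-1.9, 0.6) the arrows show no circulation. The curl there is ≈0.

not rotating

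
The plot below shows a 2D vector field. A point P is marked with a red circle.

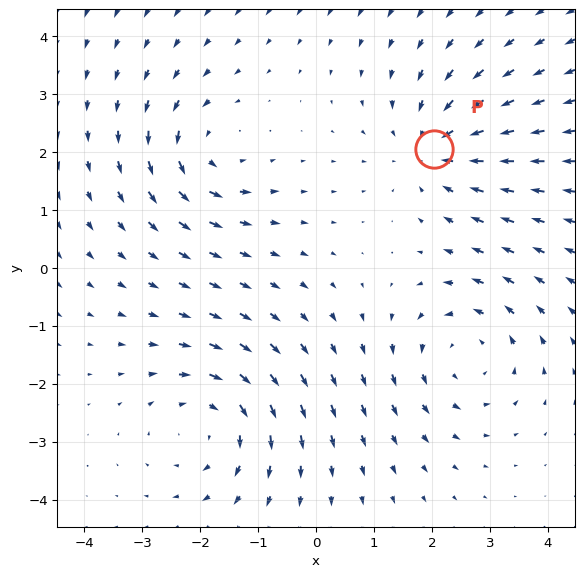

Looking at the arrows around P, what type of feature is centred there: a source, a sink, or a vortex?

sink

At P (2.0, 2.1) the arrows converge inward. Divergence about -3, curl ≈0 — negative divergence with near-zero curl is a sink.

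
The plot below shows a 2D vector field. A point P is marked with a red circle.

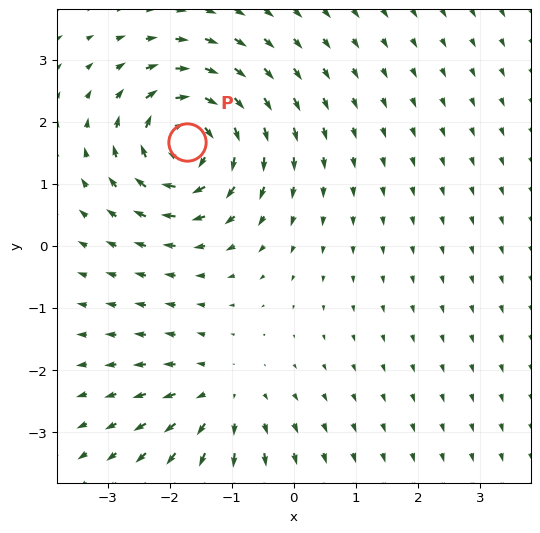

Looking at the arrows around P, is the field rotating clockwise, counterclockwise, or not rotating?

Near P at (-1.7, 1.7) the arrows circulate clockwise. The curl (z-component) there is about -7; negative curl means clockwise rotation.

clockwise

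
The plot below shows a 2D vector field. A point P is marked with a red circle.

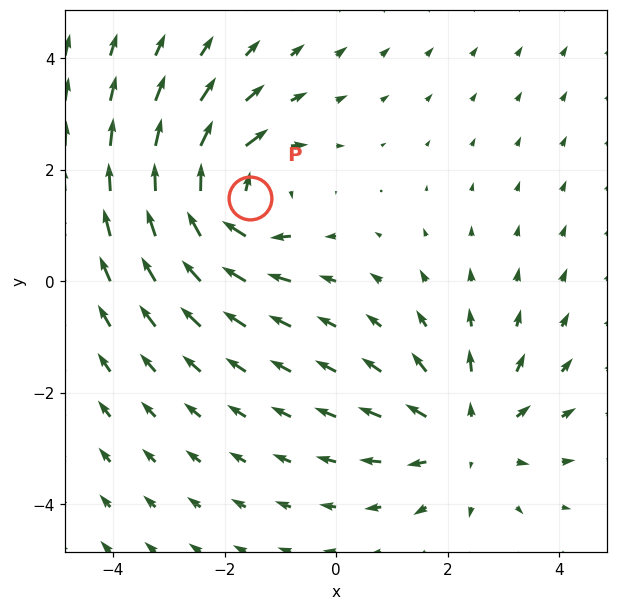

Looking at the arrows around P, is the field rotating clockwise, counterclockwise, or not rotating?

Near P at (-1.6, 1.5) the arrows circulate clockwise. The curl (z-component) there is about -6; negative curl means clockwise rotation.

clockwise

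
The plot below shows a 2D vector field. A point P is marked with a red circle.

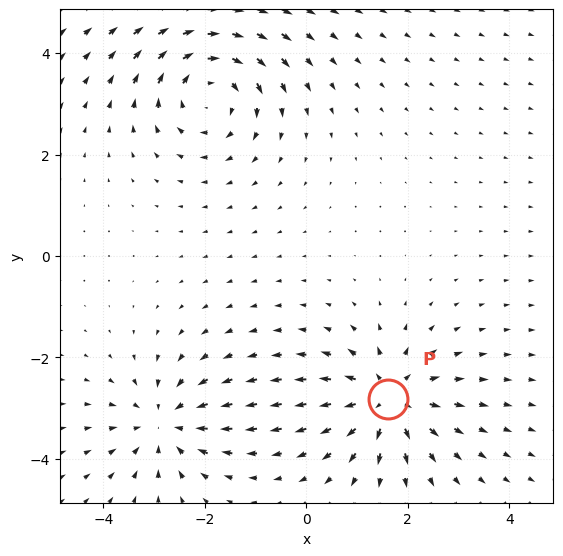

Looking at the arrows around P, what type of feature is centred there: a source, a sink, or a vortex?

At P (1.6, -2.8) the arrows spread outward. Divergence about +5, curl ≈0 — positive divergence with near-zero curl is a source.

source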